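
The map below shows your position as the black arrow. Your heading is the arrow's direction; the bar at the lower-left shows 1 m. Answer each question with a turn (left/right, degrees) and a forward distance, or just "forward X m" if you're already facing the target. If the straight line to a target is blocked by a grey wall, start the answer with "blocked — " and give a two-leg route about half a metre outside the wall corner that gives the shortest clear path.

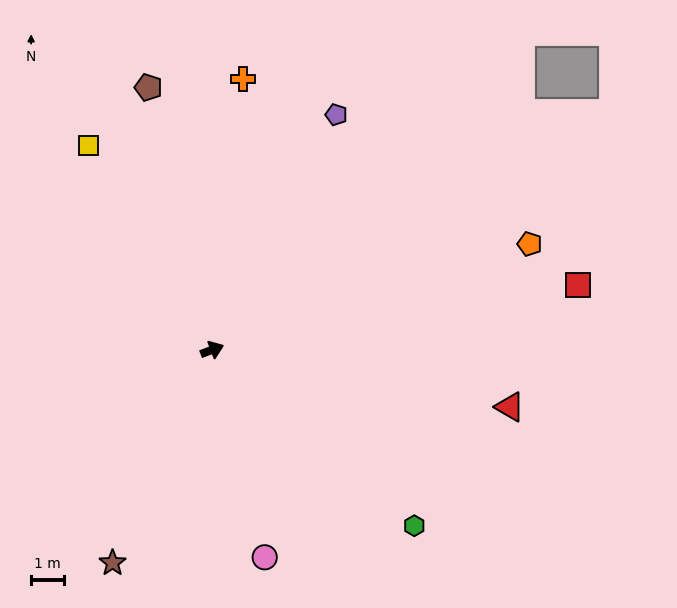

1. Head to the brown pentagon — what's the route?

turn left 83°, forward 8.1 m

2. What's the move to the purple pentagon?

turn left 41°, forward 8.0 m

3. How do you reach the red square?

turn right 11°, forward 11.2 m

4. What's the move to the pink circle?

turn right 97°, forward 6.4 m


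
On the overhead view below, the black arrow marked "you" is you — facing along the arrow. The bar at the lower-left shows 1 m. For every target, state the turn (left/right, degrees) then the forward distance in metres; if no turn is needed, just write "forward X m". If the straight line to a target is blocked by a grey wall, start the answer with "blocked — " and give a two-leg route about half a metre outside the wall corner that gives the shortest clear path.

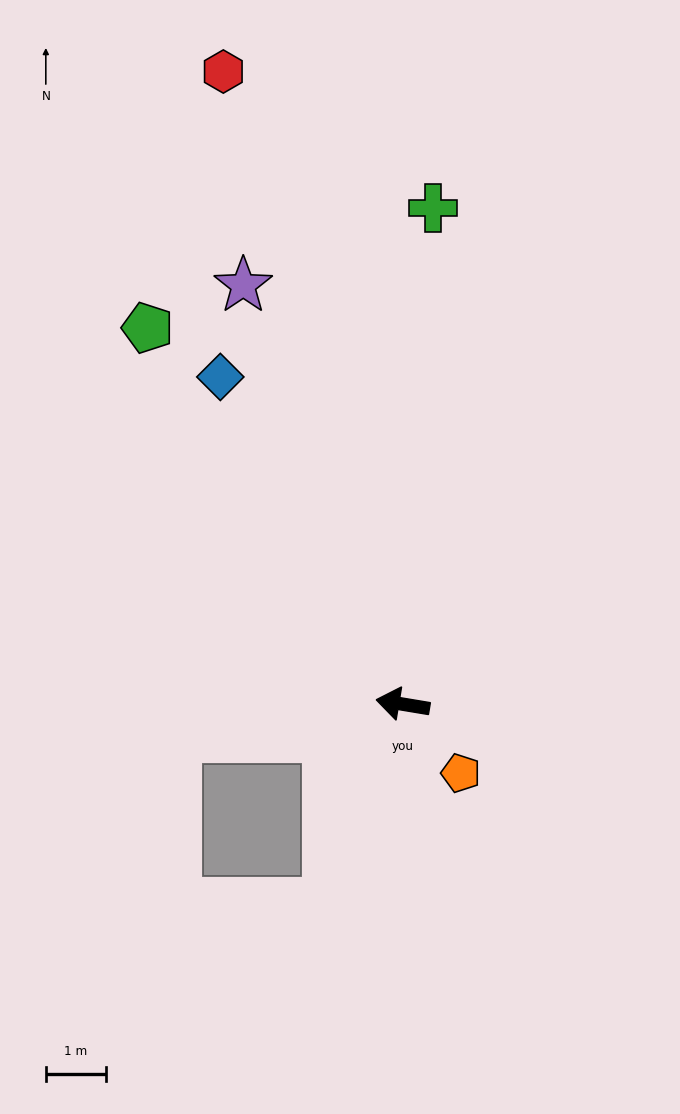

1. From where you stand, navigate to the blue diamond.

turn right 51°, forward 6.2 m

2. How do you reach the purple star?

turn right 60°, forward 7.4 m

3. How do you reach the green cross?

turn right 84°, forward 8.2 m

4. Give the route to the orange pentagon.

turn left 140°, forward 1.5 m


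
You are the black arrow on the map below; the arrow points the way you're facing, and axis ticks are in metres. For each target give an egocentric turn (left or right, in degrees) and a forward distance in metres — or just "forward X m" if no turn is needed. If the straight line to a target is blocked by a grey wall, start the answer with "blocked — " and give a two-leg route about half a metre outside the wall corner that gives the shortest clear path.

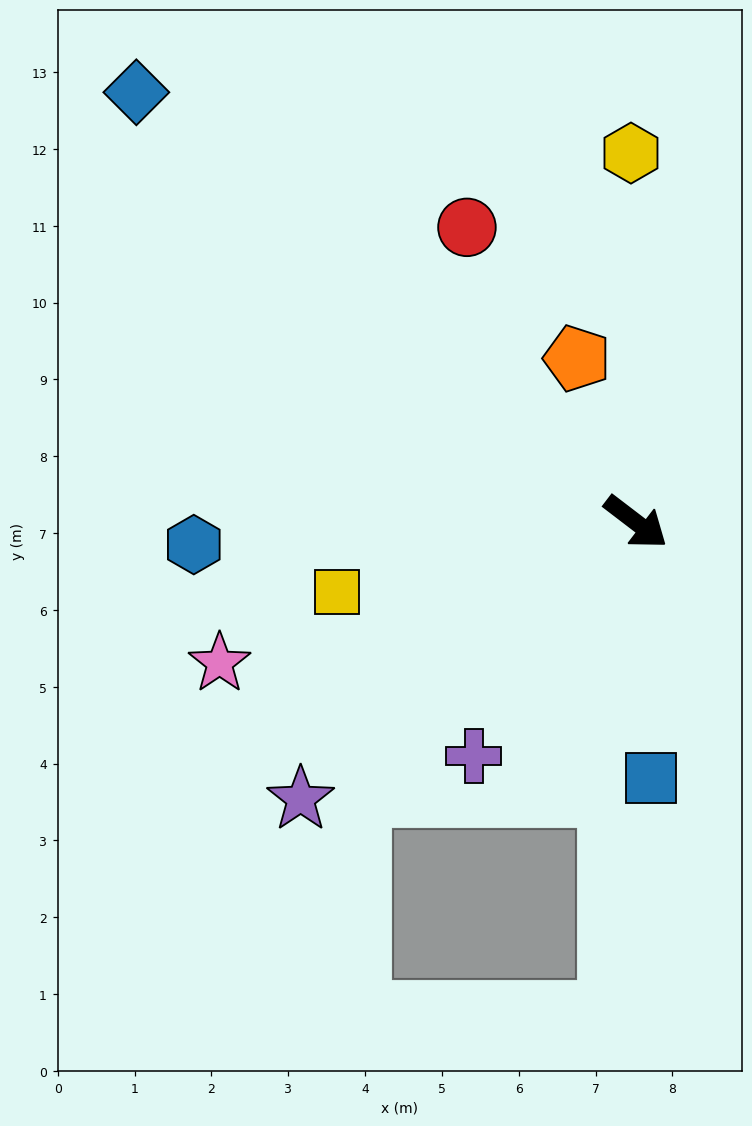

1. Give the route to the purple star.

turn right 103°, forward 5.7 m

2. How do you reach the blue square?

turn right 49°, forward 3.3 m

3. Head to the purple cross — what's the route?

turn right 87°, forward 3.7 m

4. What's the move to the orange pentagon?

turn left 147°, forward 2.3 m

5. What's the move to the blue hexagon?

turn right 140°, forward 5.8 m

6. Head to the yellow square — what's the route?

turn right 129°, forward 4.0 m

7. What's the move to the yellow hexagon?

turn left 128°, forward 4.8 m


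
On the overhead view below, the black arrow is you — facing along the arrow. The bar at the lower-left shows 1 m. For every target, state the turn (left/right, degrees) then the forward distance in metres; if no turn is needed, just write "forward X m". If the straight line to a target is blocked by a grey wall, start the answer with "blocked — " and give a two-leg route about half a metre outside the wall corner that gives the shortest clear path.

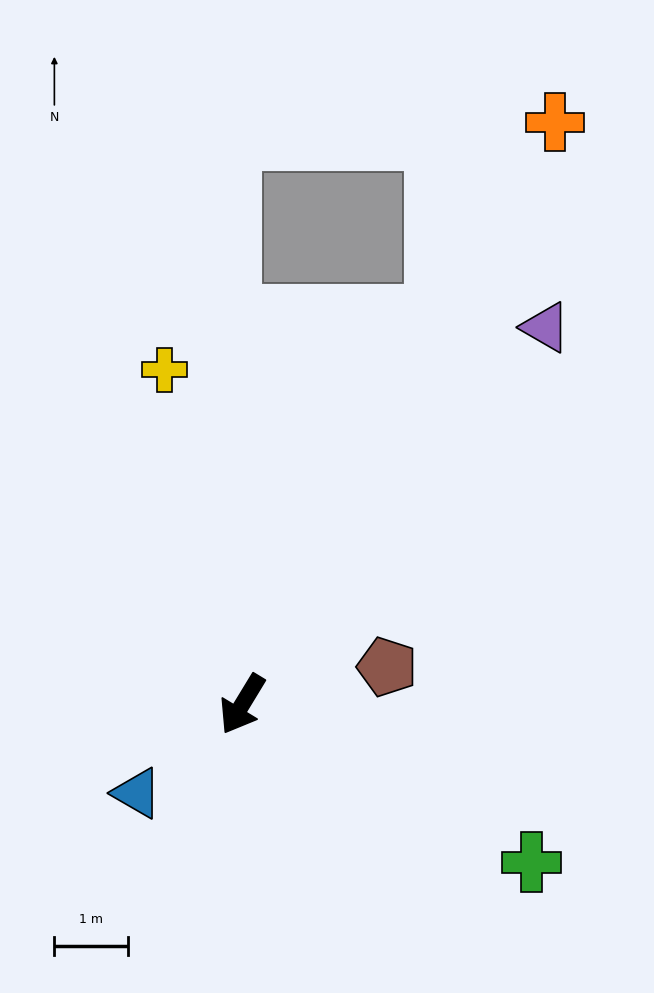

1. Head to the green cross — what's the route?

turn left 93°, forward 4.5 m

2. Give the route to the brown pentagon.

turn left 136°, forward 2.0 m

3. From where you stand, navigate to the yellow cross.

turn right 136°, forward 4.6 m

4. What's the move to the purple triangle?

turn left 172°, forward 6.5 m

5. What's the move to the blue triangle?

turn right 19°, forward 1.9 m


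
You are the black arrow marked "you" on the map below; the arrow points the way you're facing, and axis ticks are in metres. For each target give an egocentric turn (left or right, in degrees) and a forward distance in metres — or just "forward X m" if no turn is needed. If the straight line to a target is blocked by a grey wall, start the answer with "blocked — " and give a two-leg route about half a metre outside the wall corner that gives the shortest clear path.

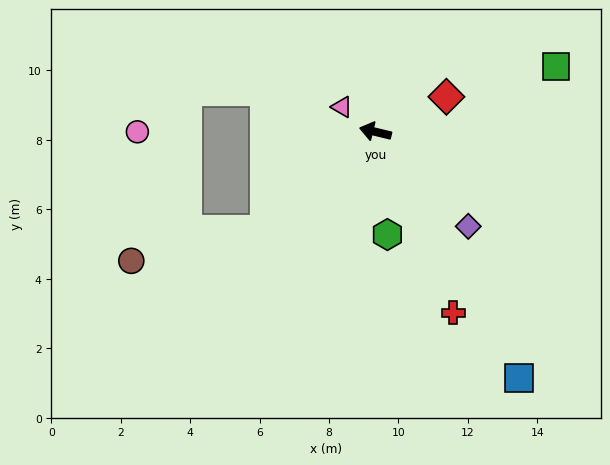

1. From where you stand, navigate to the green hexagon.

turn left 110°, forward 3.0 m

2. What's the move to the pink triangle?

turn right 23°, forward 1.2 m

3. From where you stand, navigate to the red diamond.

turn right 140°, forward 2.3 m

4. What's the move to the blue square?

turn left 134°, forward 8.2 m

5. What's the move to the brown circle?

blocked — turn left 55°, forward 4.3 m, then turn right 28°, forward 3.9 m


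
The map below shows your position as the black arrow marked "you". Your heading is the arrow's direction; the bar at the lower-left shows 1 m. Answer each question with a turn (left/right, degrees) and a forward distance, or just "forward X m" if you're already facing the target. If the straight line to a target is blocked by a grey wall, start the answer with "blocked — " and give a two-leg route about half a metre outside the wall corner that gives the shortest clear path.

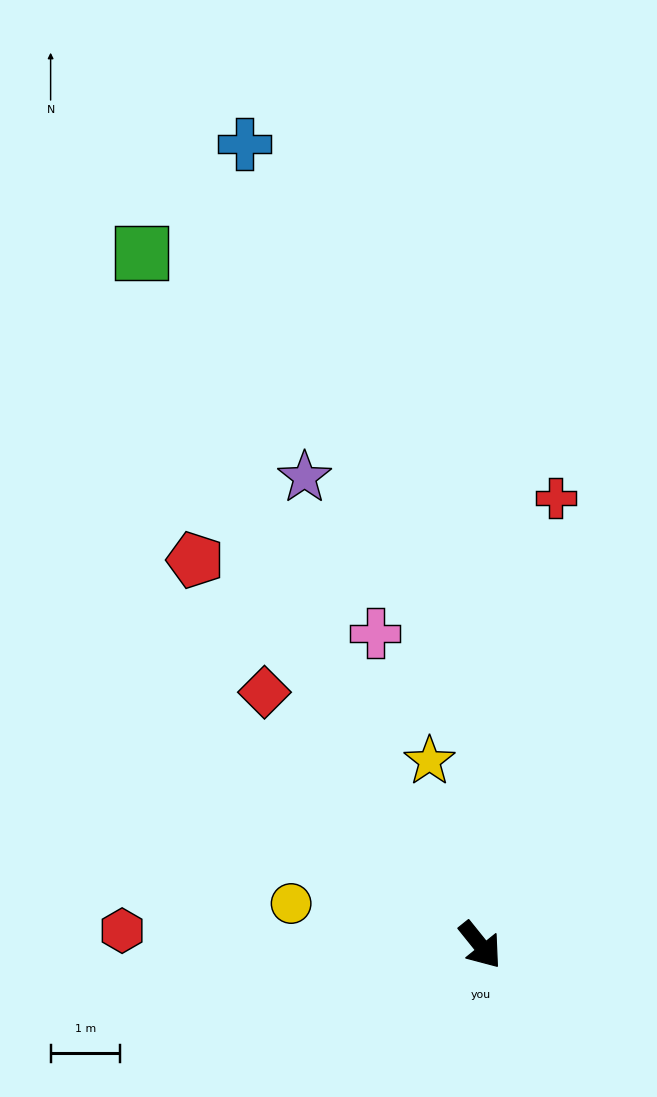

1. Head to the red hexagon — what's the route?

turn right 131°, forward 5.1 m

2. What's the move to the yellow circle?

turn right 141°, forward 2.8 m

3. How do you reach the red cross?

turn left 132°, forward 6.5 m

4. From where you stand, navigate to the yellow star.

turn left 157°, forward 2.7 m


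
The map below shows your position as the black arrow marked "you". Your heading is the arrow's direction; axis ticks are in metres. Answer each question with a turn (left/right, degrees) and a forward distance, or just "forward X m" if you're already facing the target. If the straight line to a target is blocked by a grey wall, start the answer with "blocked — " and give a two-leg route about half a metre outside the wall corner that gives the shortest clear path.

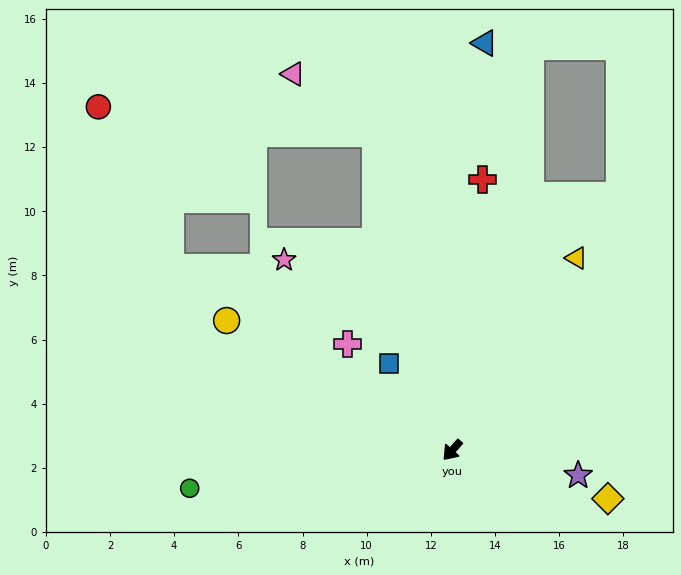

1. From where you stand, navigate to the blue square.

turn right 102°, forward 3.4 m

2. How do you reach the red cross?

turn right 145°, forward 8.5 m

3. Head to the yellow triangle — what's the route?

turn right 171°, forward 7.1 m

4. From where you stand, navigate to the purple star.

turn left 120°, forward 4.0 m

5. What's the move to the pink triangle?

blocked — turn right 125°, forward 10.2 m, then turn left 41°, forward 3.2 m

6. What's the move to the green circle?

turn right 40°, forward 8.3 m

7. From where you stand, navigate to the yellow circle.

turn right 78°, forward 8.1 m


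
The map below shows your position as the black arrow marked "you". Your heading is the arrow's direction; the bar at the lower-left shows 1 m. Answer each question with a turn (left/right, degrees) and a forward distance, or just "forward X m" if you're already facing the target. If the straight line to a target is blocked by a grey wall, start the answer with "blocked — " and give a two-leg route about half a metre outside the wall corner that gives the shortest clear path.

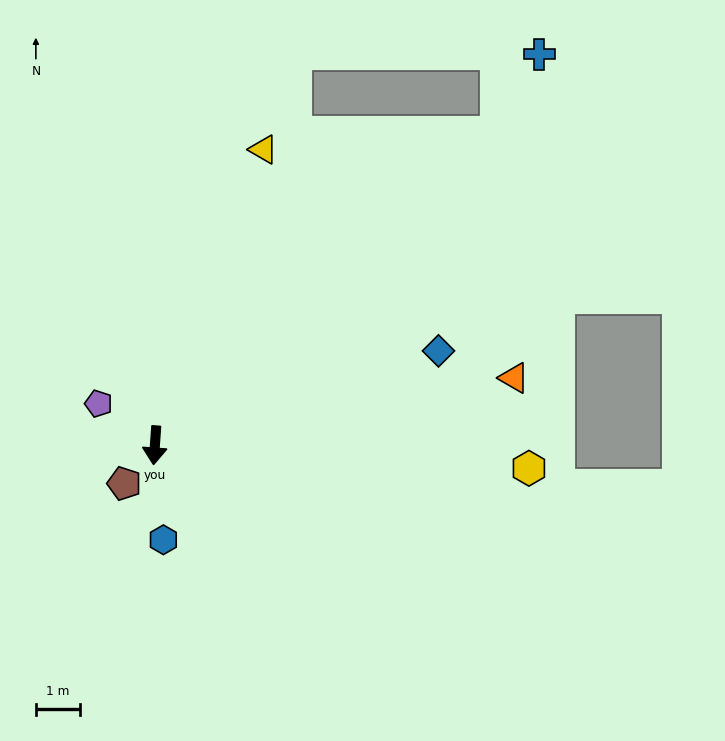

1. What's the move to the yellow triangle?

turn left 164°, forward 7.2 m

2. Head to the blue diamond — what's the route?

turn left 112°, forward 6.8 m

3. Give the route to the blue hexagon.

turn left 9°, forward 2.2 m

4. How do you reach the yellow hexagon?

turn left 91°, forward 8.6 m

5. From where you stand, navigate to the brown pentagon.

turn right 35°, forward 1.1 m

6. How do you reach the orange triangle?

turn left 105°, forward 8.4 m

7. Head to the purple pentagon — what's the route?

turn right 122°, forward 1.6 m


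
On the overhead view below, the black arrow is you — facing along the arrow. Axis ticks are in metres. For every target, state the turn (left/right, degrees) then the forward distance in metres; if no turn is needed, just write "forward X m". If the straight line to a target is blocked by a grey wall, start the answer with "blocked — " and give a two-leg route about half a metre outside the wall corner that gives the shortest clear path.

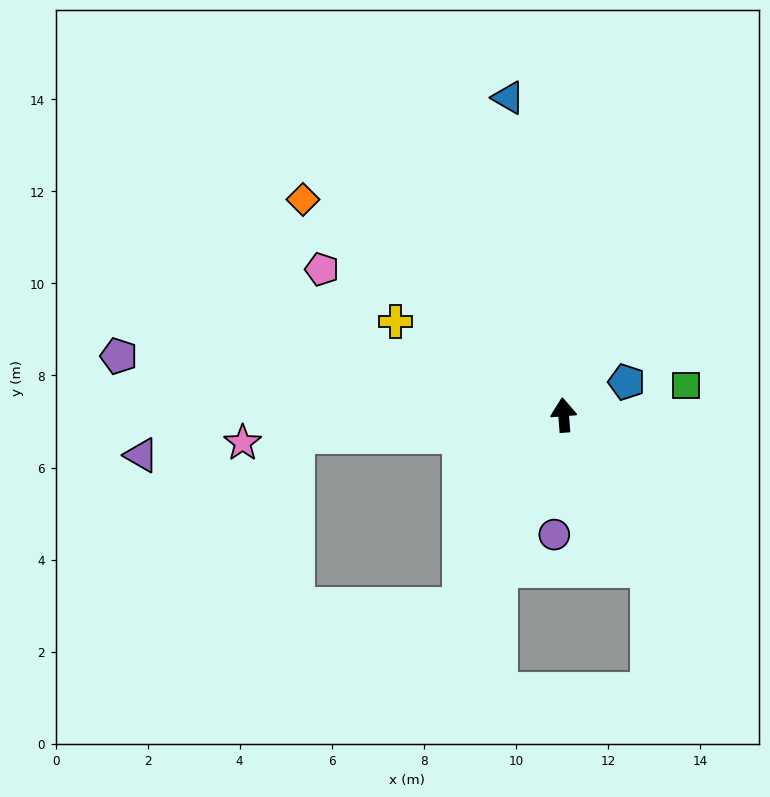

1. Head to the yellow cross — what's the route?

turn left 56°, forward 4.2 m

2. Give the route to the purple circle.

turn left 171°, forward 2.6 m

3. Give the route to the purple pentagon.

turn left 78°, forward 9.7 m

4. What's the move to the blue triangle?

turn left 5°, forward 7.0 m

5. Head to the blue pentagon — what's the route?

turn right 67°, forward 1.5 m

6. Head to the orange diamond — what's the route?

turn left 46°, forward 7.3 m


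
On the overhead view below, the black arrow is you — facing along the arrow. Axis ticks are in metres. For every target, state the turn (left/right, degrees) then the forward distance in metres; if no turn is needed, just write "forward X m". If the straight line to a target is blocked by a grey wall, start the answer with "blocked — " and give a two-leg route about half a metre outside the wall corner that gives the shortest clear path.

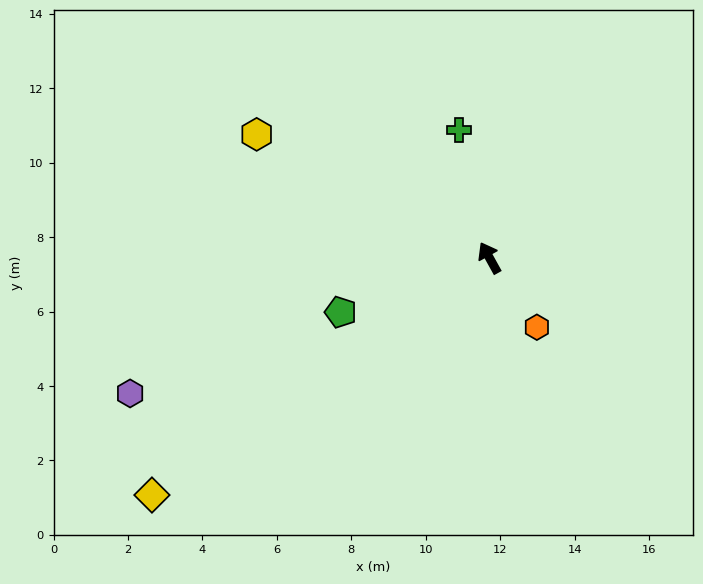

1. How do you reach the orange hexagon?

turn right 175°, forward 2.3 m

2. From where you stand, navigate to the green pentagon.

turn left 81°, forward 4.3 m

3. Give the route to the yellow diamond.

turn left 96°, forward 11.1 m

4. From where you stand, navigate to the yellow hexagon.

turn left 33°, forward 7.1 m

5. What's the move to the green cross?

turn right 16°, forward 3.5 m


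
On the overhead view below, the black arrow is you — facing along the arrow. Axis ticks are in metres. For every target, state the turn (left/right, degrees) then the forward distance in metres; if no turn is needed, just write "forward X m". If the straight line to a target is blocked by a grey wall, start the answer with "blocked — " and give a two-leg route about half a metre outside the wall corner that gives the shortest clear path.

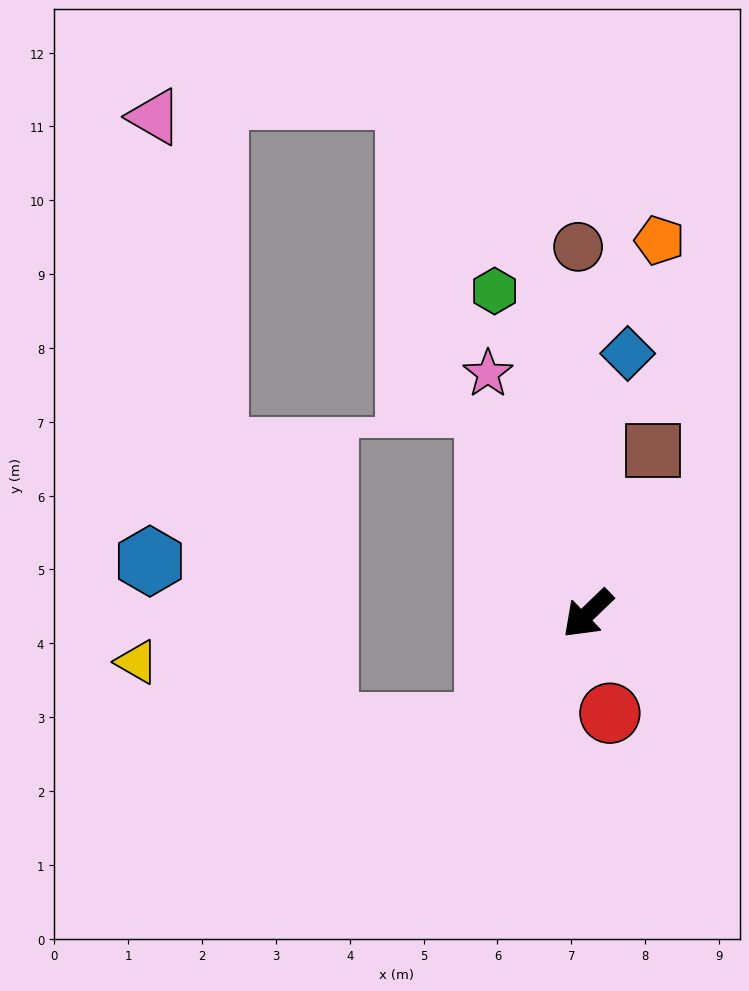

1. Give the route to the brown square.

turn right 156°, forward 2.4 m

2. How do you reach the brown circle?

turn right 132°, forward 5.0 m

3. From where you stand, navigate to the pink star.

turn right 111°, forward 3.5 m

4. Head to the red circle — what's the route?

turn left 59°, forward 1.4 m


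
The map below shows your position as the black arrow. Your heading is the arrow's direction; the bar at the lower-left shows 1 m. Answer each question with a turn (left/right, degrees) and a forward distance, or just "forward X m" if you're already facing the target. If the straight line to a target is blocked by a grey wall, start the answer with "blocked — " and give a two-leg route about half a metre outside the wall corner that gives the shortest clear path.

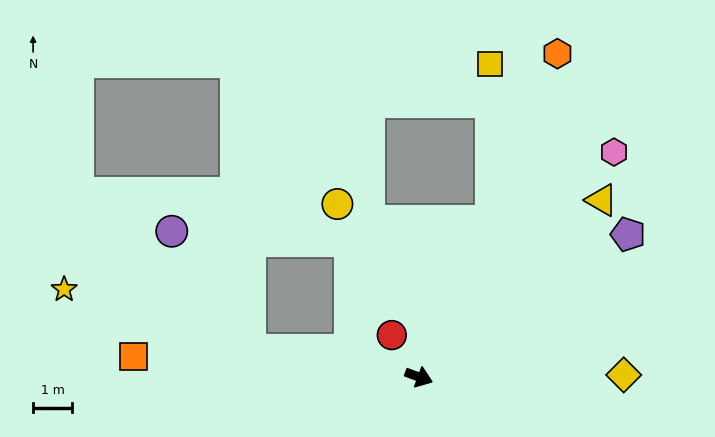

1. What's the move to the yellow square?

blocked — turn left 85°, forward 4.4 m, then turn left 26°, forward 4.1 m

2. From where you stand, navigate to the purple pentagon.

turn left 55°, forward 6.5 m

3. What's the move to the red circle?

turn left 143°, forward 1.3 m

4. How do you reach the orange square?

turn right 164°, forward 7.4 m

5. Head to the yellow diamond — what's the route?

turn left 21°, forward 5.3 m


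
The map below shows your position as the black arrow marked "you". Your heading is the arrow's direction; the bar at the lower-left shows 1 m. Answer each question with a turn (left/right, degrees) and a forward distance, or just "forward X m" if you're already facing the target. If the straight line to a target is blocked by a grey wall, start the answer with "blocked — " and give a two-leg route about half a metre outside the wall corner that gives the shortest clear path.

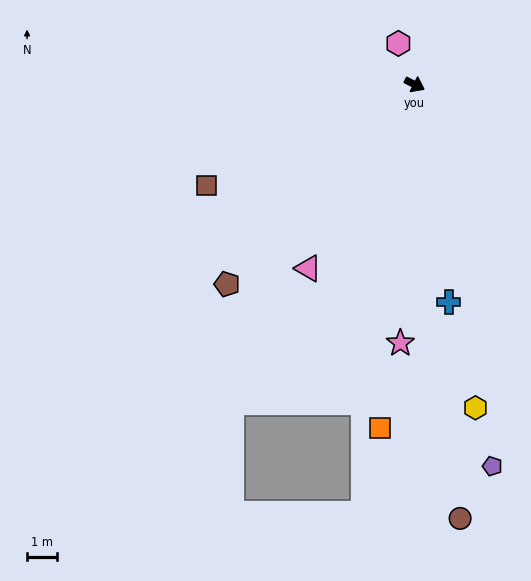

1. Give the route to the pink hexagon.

turn left 138°, forward 1.5 m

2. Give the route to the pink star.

turn right 66°, forward 8.7 m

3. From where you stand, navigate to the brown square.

turn right 127°, forward 7.8 m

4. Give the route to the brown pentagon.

turn right 106°, forward 9.2 m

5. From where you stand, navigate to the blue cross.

turn right 54°, forward 7.4 m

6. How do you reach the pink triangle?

turn right 93°, forward 7.1 m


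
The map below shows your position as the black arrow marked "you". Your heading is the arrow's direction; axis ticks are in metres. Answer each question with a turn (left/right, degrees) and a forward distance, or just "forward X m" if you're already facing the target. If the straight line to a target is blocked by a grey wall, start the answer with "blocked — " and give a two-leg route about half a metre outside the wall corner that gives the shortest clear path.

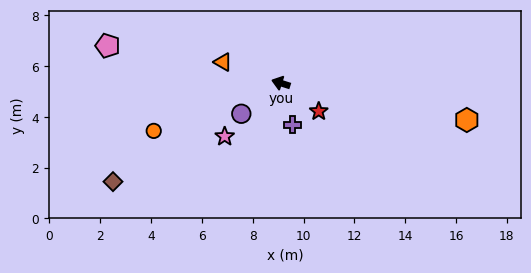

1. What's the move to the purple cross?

turn left 123°, forward 1.7 m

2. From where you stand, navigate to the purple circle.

turn left 55°, forward 2.0 m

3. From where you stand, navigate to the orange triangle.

turn right 2°, forward 2.4 m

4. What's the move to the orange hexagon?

turn right 174°, forward 7.5 m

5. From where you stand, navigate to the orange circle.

turn left 38°, forward 5.3 m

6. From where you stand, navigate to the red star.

turn left 161°, forward 1.9 m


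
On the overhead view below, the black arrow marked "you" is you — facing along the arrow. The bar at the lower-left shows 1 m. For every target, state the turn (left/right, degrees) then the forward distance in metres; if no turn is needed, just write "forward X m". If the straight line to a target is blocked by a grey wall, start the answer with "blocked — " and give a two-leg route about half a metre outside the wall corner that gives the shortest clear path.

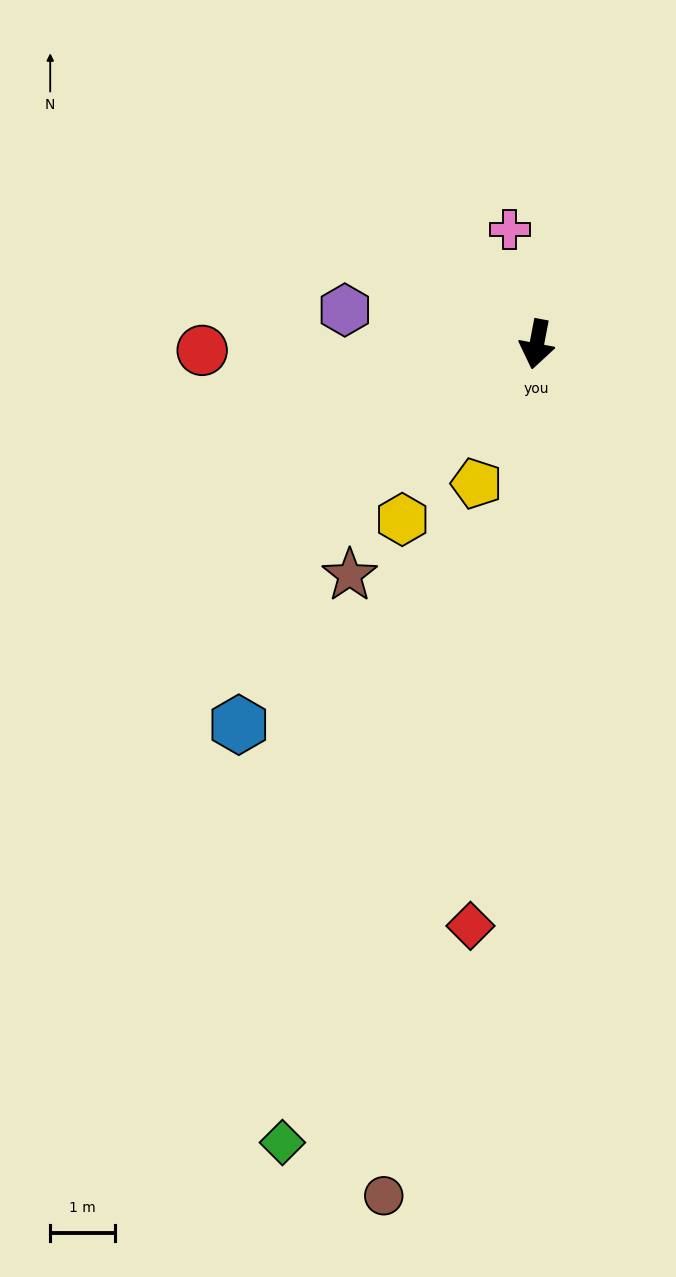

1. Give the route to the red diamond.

turn left 4°, forward 9.0 m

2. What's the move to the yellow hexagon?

turn right 27°, forward 3.4 m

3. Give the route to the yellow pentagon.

turn right 13°, forward 2.3 m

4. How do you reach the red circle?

turn right 78°, forward 5.1 m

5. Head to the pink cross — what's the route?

turn right 156°, forward 1.8 m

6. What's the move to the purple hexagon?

turn right 89°, forward 3.0 m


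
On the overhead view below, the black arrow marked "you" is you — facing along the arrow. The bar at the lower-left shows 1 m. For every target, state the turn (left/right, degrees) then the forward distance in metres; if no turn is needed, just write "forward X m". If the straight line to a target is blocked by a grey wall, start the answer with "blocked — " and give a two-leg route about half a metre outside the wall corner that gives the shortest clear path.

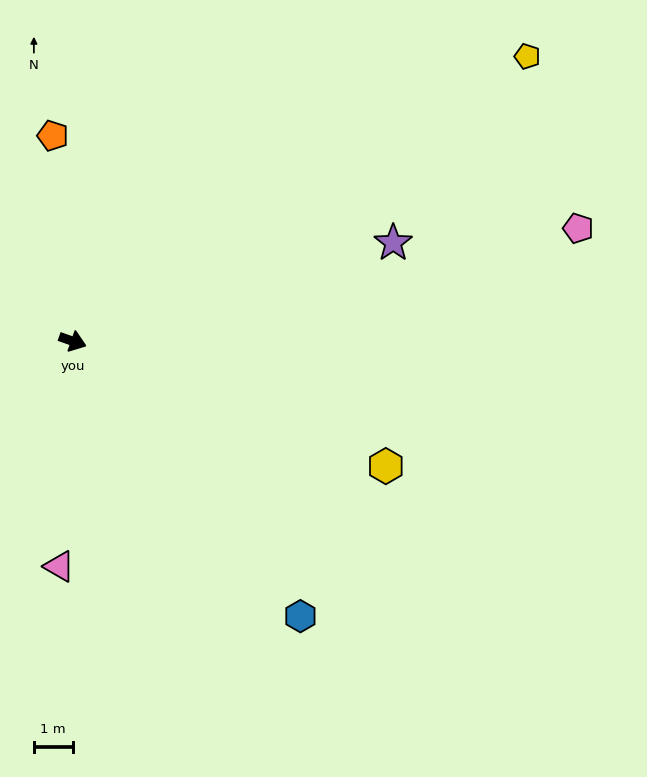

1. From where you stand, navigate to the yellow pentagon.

turn left 51°, forward 13.9 m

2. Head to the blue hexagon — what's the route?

turn right 31°, forward 9.2 m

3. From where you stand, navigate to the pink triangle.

turn right 74°, forward 5.8 m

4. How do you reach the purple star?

turn left 36°, forward 8.7 m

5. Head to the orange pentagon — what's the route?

turn left 115°, forward 5.3 m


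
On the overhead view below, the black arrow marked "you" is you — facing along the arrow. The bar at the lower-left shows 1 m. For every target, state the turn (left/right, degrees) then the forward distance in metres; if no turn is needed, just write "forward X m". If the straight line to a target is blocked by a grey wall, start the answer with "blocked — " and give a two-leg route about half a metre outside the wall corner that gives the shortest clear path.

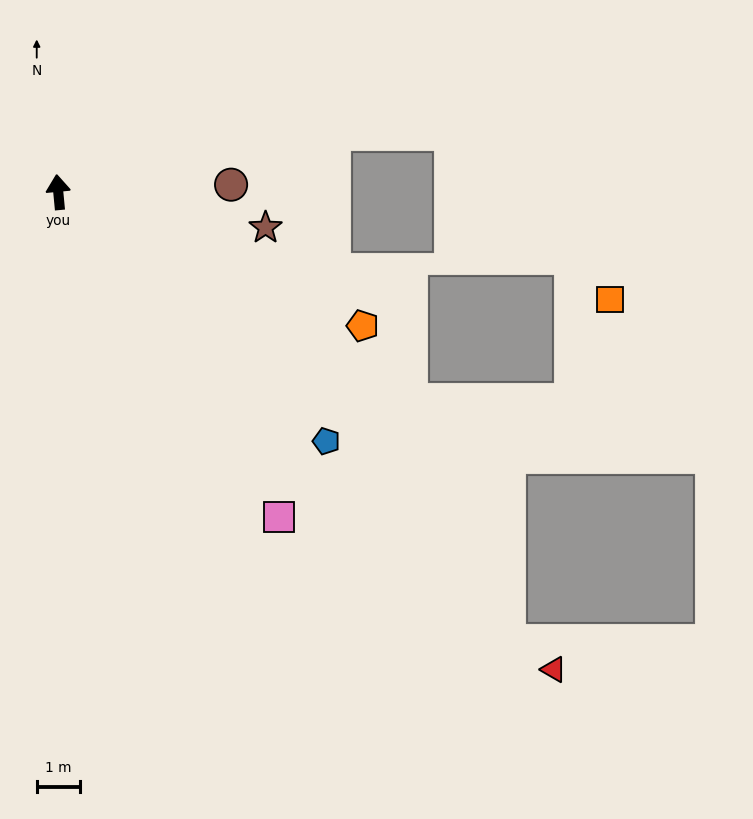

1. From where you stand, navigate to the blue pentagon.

turn right 138°, forward 8.5 m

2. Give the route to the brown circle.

turn right 93°, forward 4.0 m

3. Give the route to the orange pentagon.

turn right 119°, forward 7.8 m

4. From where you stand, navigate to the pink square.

turn right 151°, forward 9.2 m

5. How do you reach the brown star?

turn right 105°, forward 4.9 m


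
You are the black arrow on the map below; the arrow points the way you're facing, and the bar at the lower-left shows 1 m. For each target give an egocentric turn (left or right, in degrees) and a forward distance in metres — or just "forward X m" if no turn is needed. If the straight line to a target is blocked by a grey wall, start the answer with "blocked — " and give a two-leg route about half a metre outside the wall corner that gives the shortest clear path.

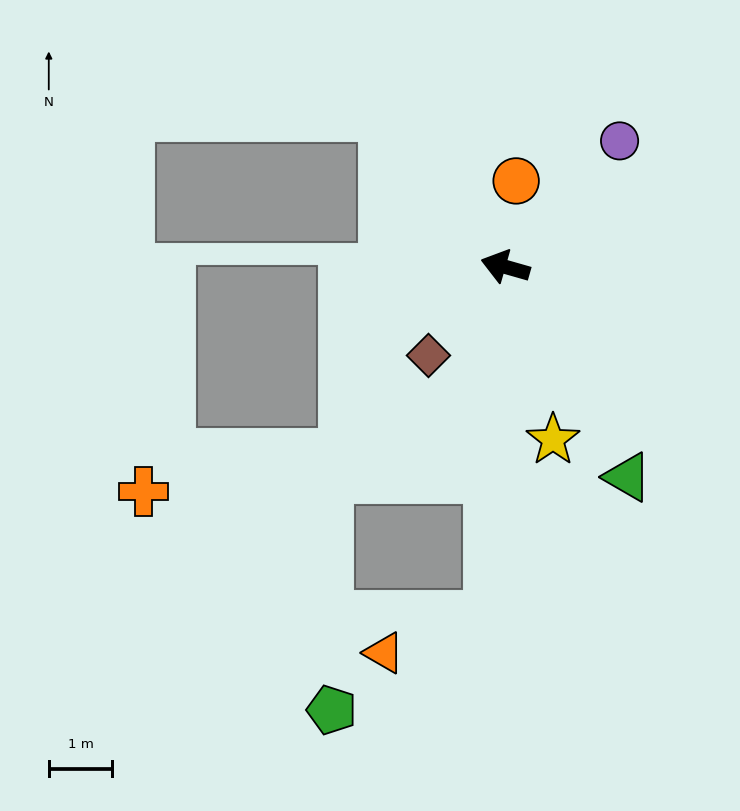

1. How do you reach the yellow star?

turn left 121°, forward 2.8 m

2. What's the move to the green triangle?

turn left 136°, forward 3.8 m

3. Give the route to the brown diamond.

turn left 65°, forward 1.8 m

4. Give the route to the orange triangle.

blocked — turn left 103°, forward 5.5 m, then turn right 69°, forward 1.8 m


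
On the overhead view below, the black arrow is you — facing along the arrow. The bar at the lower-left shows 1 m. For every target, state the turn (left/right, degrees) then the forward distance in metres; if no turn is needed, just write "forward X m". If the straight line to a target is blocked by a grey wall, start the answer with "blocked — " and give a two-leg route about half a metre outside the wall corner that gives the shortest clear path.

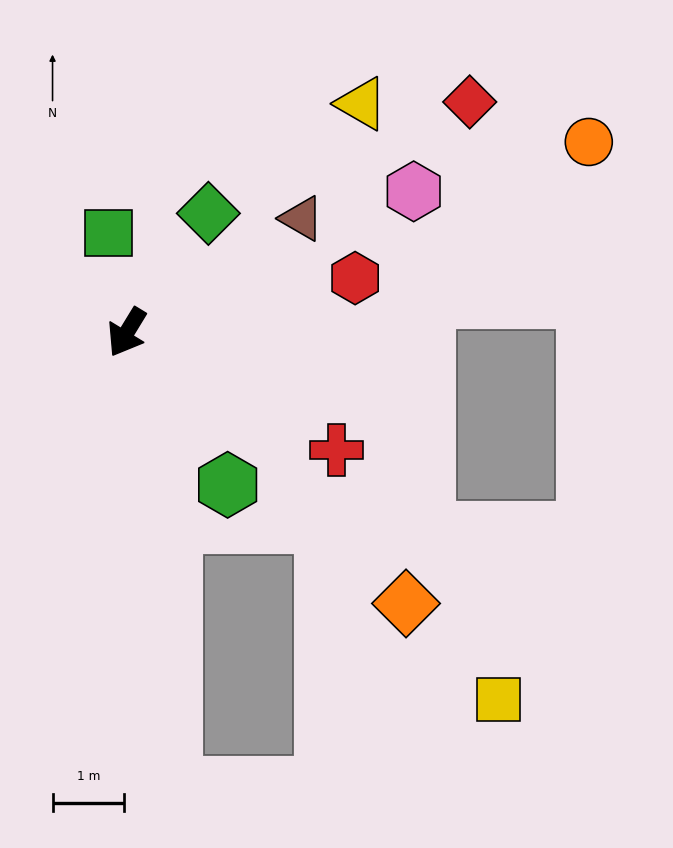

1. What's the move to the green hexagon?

turn left 65°, forward 2.6 m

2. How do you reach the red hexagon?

turn left 135°, forward 3.3 m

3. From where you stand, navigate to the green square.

turn right 138°, forward 1.4 m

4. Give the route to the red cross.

turn left 92°, forward 3.4 m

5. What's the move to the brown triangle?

turn left 154°, forward 2.9 m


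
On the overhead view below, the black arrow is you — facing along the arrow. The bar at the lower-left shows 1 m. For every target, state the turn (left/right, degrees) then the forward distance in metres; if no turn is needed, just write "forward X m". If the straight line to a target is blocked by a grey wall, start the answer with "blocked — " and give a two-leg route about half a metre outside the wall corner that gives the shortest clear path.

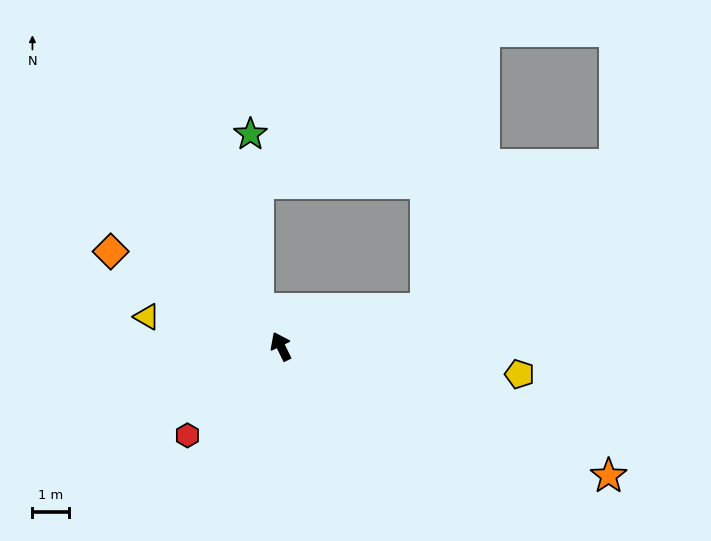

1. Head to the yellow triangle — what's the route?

turn left 52°, forward 3.7 m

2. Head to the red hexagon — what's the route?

turn left 108°, forward 3.5 m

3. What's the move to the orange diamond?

turn left 35°, forward 5.3 m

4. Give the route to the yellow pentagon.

turn right 123°, forward 6.5 m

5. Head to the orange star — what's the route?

turn right 138°, forward 9.6 m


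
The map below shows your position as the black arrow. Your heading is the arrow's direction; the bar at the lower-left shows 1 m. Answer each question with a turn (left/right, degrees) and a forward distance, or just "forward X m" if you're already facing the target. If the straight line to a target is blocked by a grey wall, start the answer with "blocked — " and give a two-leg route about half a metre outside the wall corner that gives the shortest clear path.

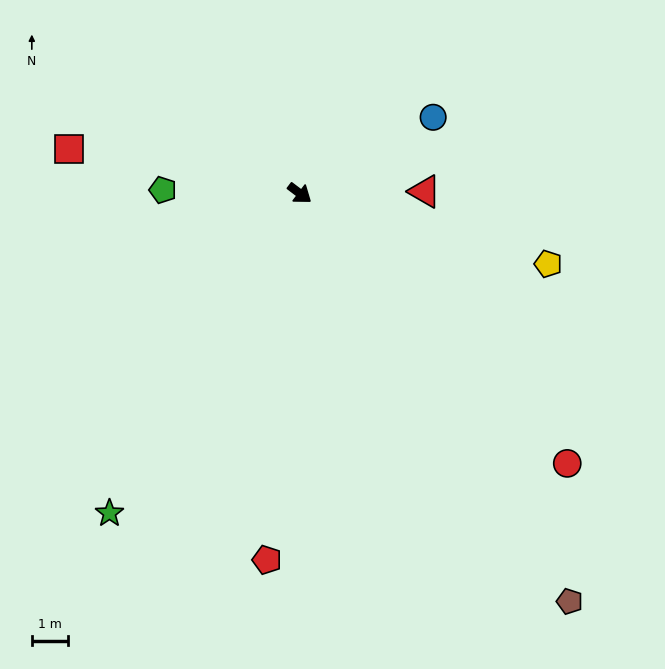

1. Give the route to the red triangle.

turn left 38°, forward 3.4 m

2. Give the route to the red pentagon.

turn right 58°, forward 10.1 m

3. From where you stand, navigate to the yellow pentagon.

turn left 21°, forward 7.1 m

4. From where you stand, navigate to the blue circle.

turn left 67°, forward 4.2 m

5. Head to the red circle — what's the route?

turn right 8°, forward 10.4 m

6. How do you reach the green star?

turn right 84°, forward 10.2 m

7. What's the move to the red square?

turn right 154°, forward 6.4 m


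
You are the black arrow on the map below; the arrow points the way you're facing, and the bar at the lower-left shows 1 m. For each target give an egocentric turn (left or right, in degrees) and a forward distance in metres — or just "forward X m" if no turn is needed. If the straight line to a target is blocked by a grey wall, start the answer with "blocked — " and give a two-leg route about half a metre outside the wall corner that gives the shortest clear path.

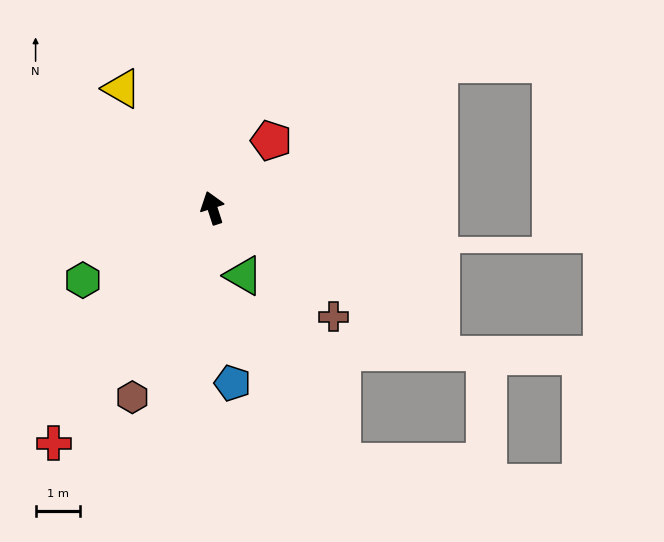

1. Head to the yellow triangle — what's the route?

turn left 19°, forward 3.4 m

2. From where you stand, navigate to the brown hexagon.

turn left 139°, forward 4.7 m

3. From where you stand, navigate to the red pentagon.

turn right 59°, forward 2.0 m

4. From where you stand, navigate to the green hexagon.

turn left 101°, forward 3.4 m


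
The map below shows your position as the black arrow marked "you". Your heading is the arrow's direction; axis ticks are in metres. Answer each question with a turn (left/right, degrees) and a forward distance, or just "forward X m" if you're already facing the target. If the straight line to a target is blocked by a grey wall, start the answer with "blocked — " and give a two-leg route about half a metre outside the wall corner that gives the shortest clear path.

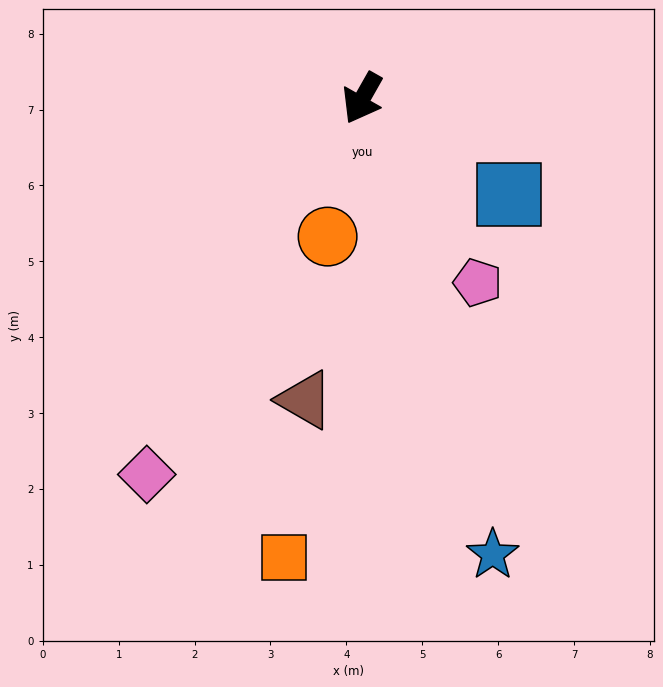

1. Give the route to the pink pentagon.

turn left 62°, forward 2.9 m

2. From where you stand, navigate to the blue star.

turn left 45°, forward 6.3 m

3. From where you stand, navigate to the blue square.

turn left 86°, forward 2.3 m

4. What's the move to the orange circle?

turn left 15°, forward 1.9 m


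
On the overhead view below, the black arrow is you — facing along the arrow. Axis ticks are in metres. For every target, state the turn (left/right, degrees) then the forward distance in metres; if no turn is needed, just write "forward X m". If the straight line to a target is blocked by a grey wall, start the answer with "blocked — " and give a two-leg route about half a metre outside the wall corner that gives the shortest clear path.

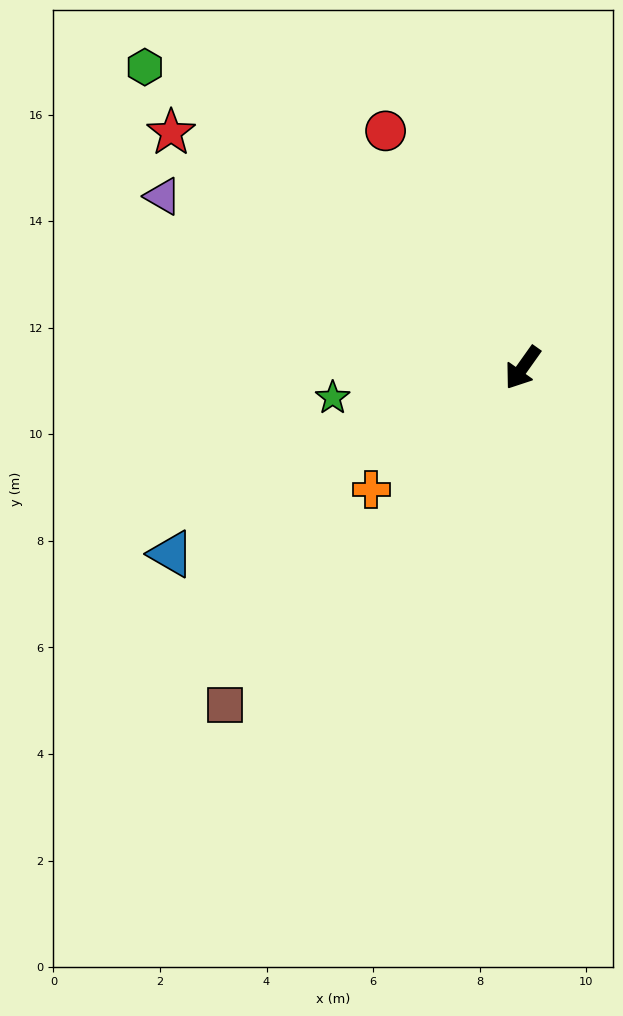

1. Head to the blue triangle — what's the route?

turn right 27°, forward 7.5 m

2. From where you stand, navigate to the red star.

turn right 88°, forward 7.9 m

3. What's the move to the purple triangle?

turn right 80°, forward 7.5 m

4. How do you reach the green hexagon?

turn right 93°, forward 9.1 m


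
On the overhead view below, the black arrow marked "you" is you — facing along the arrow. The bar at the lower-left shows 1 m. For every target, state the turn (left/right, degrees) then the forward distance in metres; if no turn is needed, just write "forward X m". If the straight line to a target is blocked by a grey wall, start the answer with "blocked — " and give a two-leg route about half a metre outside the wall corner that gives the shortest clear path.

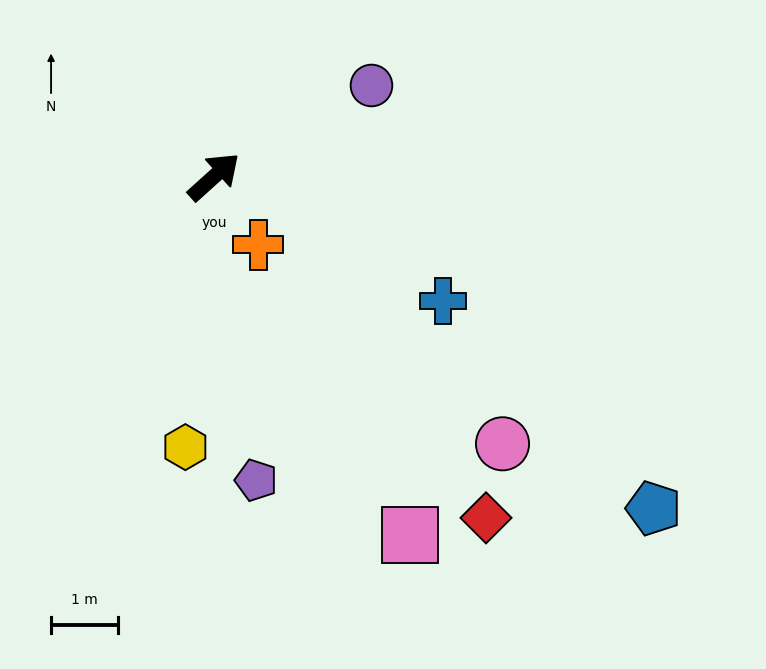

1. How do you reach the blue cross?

turn right 70°, forward 3.9 m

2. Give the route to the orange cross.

turn right 99°, forward 1.2 m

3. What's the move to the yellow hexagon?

turn right 138°, forward 4.1 m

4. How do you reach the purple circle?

turn right 12°, forward 2.7 m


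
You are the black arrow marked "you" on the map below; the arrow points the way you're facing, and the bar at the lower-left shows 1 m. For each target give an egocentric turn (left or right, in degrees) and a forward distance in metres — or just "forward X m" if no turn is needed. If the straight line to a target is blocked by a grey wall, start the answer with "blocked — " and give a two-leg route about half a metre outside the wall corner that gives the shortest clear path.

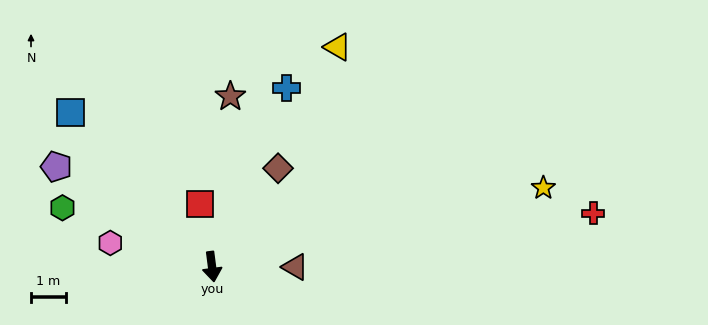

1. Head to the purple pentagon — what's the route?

turn right 130°, forward 5.3 m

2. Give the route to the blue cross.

turn left 150°, forward 5.6 m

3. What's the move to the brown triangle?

turn left 82°, forward 2.4 m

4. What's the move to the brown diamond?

turn left 139°, forward 3.4 m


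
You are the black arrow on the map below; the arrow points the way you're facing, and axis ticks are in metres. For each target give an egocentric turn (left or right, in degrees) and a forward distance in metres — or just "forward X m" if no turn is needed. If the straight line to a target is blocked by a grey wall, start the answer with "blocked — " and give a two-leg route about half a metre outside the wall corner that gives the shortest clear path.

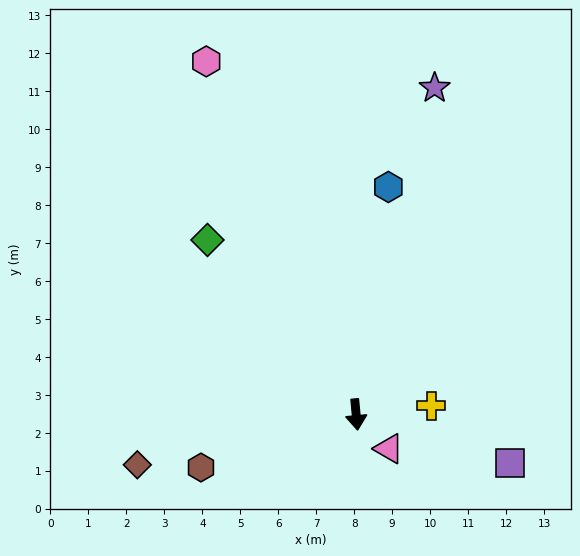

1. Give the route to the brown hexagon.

turn right 76°, forward 4.3 m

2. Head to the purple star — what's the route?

turn left 161°, forward 8.8 m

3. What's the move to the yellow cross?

turn left 91°, forward 2.0 m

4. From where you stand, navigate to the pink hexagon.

turn right 162°, forward 10.1 m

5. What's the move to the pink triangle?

turn left 38°, forward 1.2 m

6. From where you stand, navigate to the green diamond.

turn right 145°, forward 6.0 m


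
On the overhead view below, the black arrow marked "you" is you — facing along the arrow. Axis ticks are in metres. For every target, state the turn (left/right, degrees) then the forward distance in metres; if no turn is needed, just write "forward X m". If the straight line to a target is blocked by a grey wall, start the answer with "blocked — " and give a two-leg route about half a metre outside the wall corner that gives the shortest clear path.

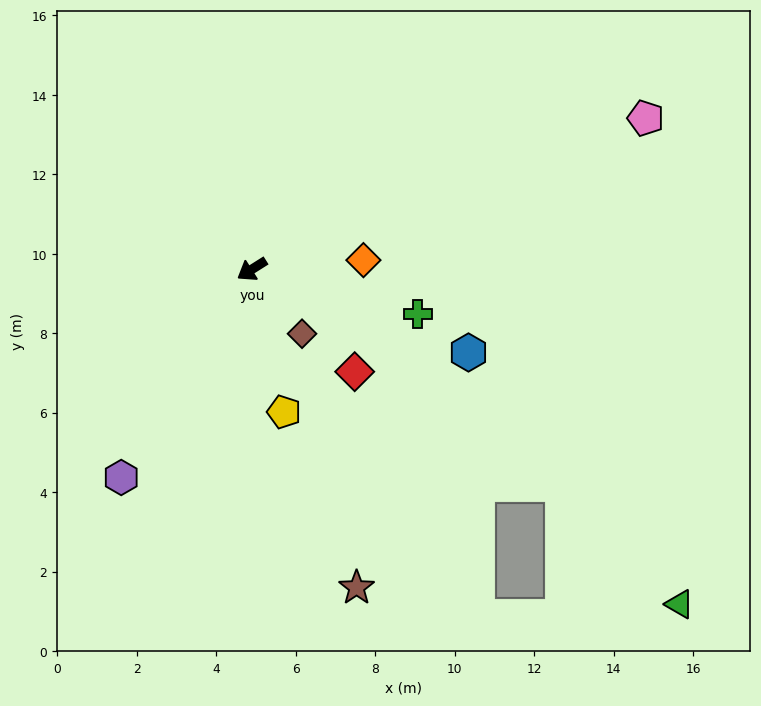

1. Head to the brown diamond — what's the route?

turn left 96°, forward 2.1 m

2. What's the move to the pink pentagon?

turn left 169°, forward 10.6 m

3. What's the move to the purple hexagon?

turn left 26°, forward 6.2 m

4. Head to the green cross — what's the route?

turn left 133°, forward 4.3 m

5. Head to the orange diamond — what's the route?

turn left 152°, forward 2.8 m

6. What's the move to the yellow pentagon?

turn left 70°, forward 3.7 m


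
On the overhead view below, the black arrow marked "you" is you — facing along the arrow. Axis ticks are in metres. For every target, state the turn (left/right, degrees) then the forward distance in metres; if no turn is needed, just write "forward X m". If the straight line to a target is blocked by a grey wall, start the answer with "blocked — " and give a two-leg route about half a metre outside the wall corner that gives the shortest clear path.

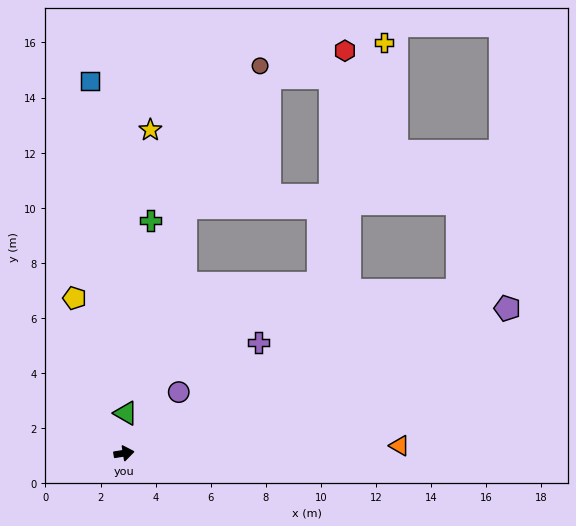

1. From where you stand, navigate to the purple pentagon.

turn left 12°, forward 14.9 m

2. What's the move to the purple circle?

turn left 39°, forward 3.0 m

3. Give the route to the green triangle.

turn left 78°, forward 1.5 m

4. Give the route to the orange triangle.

turn right 8°, forward 10.0 m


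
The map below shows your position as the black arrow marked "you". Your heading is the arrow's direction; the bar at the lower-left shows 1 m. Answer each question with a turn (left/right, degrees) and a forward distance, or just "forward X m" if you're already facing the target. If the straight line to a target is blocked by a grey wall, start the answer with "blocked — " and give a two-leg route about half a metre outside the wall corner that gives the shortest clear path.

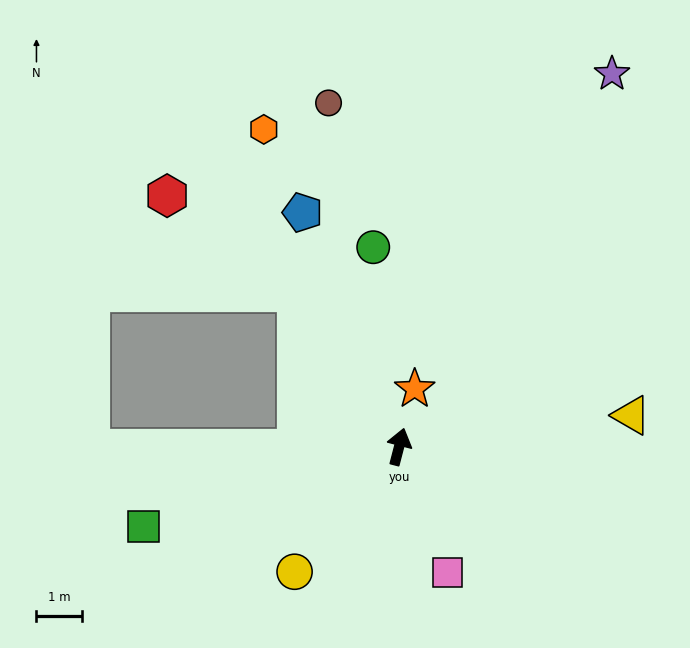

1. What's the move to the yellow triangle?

turn right 68°, forward 5.2 m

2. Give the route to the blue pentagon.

turn left 37°, forward 5.6 m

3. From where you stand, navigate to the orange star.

forward 1.3 m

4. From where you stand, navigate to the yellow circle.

turn left 155°, forward 3.6 m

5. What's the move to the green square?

turn left 122°, forward 5.9 m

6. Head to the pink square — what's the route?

turn right 145°, forward 3.0 m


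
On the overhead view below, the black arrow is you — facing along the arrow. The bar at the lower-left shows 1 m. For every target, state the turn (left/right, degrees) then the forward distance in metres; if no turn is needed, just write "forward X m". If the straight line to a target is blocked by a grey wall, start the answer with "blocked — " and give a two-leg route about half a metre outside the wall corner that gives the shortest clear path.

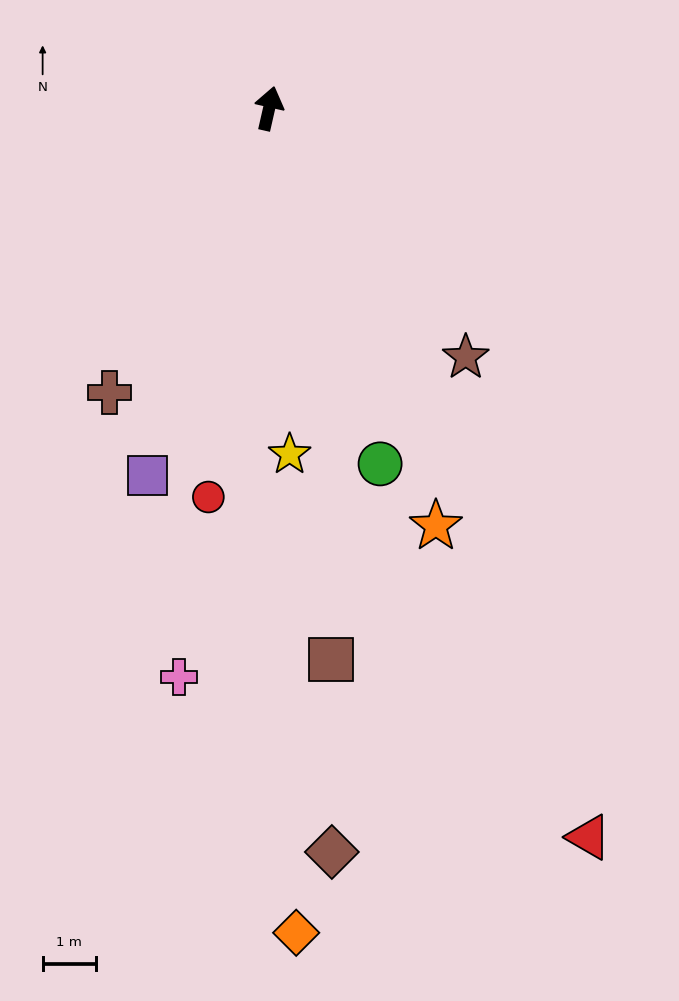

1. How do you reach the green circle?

turn right 150°, forward 7.0 m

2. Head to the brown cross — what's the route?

turn left 163°, forward 6.1 m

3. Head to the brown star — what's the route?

turn right 129°, forward 6.0 m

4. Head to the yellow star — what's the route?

turn right 164°, forward 6.5 m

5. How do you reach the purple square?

turn left 174°, forward 7.3 m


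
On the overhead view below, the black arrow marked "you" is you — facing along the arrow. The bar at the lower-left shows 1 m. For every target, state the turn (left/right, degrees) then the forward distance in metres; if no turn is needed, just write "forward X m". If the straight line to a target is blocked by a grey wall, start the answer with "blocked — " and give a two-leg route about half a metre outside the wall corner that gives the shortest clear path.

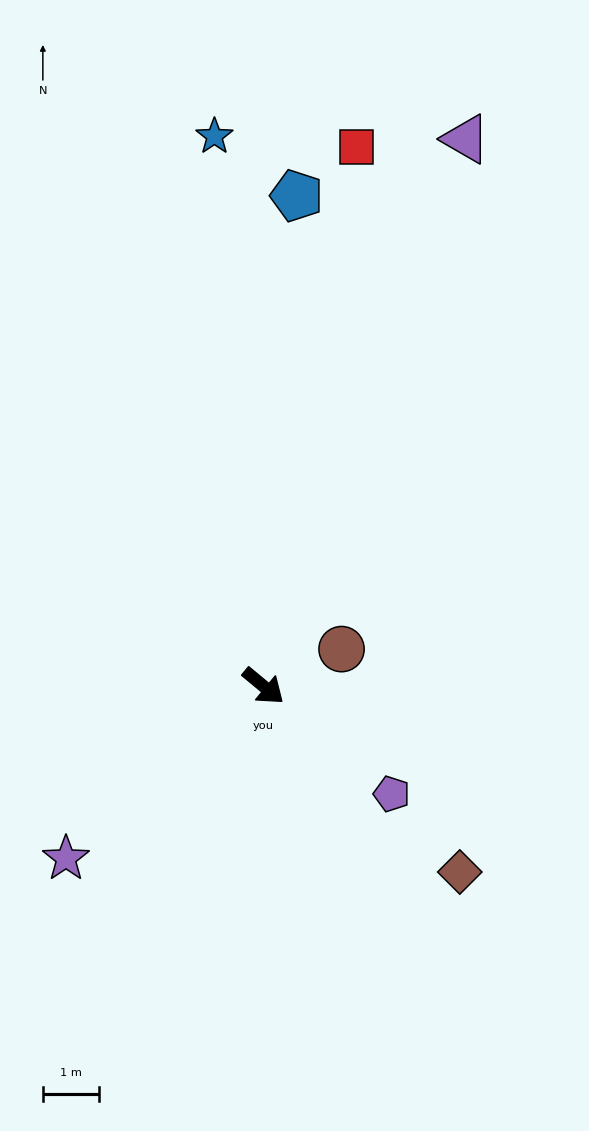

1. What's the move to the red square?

turn left 120°, forward 9.7 m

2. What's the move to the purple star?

turn right 99°, forward 4.7 m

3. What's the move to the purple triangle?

turn left 109°, forward 10.4 m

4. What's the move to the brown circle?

turn left 65°, forward 1.5 m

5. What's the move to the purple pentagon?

forward 3.0 m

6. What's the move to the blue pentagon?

turn left 126°, forward 8.7 m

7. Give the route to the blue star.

turn left 135°, forward 9.8 m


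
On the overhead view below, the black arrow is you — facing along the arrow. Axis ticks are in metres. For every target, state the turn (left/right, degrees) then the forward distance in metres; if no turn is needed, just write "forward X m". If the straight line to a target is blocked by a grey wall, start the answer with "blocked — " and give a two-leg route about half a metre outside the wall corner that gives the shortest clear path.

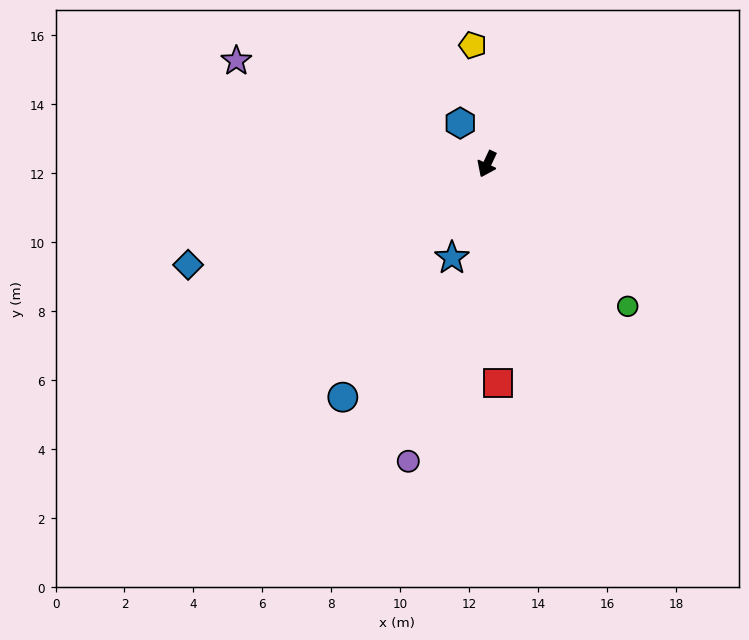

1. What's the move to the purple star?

turn right 87°, forward 7.9 m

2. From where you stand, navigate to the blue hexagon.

turn right 122°, forward 1.4 m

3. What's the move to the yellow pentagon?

turn right 148°, forward 3.5 m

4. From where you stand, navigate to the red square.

turn left 28°, forward 6.4 m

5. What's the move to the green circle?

turn left 70°, forward 5.8 m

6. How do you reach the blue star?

turn left 5°, forward 2.9 m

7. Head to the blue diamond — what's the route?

turn right 46°, forward 9.2 m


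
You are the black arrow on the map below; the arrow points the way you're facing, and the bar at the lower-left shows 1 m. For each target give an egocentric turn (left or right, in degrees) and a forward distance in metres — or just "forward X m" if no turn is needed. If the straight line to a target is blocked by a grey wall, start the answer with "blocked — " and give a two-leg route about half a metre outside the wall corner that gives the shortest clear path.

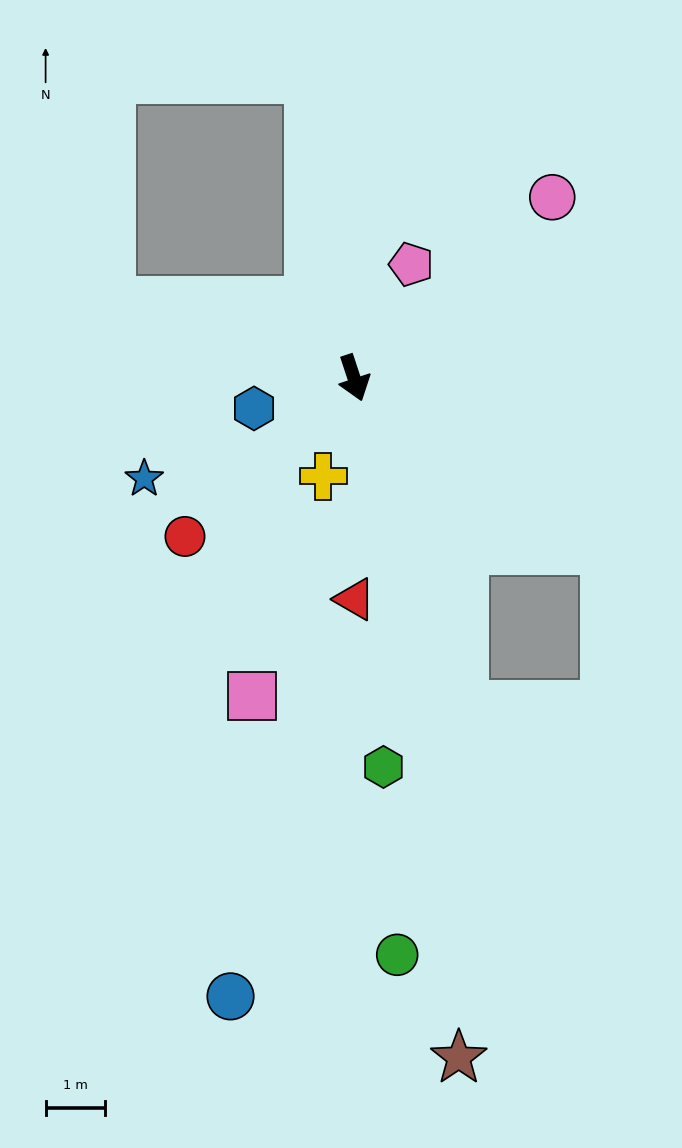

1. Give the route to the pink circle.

turn left 114°, forward 4.6 m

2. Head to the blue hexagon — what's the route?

turn right 91°, forward 1.8 m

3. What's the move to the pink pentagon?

turn left 135°, forward 2.2 m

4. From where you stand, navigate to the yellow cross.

turn right 36°, forward 1.8 m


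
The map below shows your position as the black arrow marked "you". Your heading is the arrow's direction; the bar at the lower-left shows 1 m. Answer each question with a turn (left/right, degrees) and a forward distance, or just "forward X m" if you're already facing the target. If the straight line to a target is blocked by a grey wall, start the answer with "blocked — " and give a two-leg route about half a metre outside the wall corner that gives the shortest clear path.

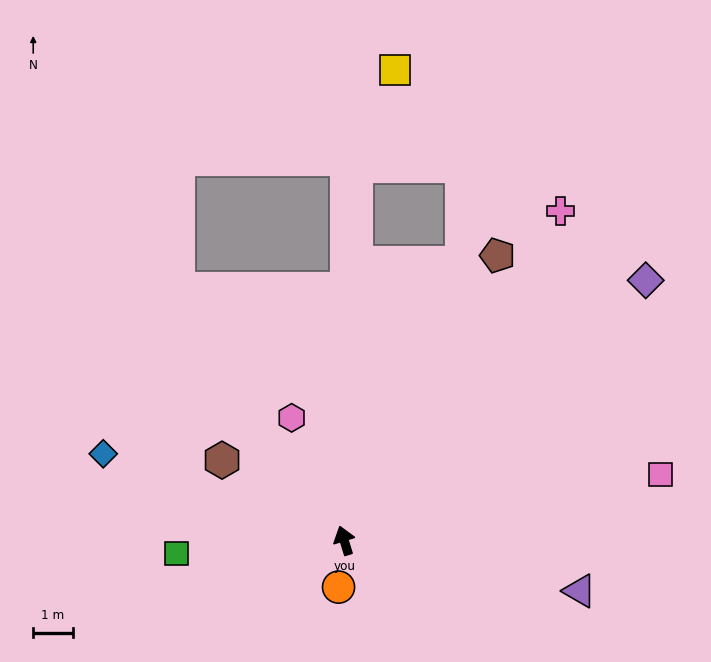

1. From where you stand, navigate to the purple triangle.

turn right 119°, forward 6.1 m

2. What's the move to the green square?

turn left 77°, forward 4.3 m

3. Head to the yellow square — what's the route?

blocked — turn right 19°, forward 9.5 m, then turn right 20°, forward 2.6 m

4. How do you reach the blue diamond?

turn left 53°, forward 6.5 m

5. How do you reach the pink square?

turn right 95°, forward 8.2 m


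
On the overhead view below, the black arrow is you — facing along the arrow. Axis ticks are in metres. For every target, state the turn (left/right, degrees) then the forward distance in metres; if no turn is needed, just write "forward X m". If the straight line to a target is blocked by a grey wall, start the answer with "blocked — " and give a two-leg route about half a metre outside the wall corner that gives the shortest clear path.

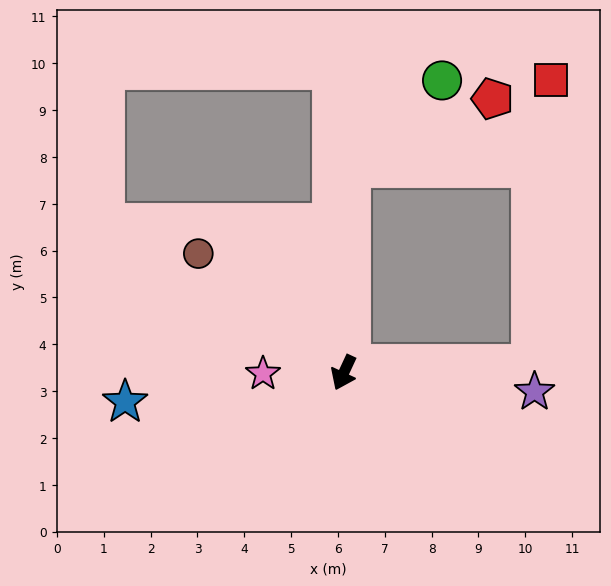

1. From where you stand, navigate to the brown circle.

turn right 104°, forward 4.0 m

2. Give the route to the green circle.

blocked — turn right 157°, forward 4.4 m, then turn right 44°, forward 2.7 m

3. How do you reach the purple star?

turn left 109°, forward 4.1 m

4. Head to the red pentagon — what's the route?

blocked — turn right 157°, forward 4.4 m, then turn right 62°, forward 3.4 m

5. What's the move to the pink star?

turn right 64°, forward 1.7 m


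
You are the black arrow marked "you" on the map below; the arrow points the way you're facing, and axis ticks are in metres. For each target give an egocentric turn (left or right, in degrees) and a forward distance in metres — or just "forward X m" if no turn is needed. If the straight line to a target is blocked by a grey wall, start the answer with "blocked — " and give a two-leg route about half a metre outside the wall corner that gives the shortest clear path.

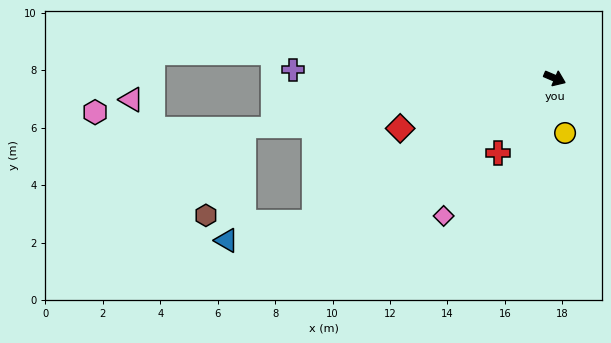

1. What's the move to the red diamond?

turn right 139°, forward 5.7 m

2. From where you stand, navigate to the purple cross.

turn right 159°, forward 9.1 m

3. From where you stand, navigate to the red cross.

turn right 104°, forward 3.3 m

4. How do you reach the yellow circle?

turn right 56°, forward 1.9 m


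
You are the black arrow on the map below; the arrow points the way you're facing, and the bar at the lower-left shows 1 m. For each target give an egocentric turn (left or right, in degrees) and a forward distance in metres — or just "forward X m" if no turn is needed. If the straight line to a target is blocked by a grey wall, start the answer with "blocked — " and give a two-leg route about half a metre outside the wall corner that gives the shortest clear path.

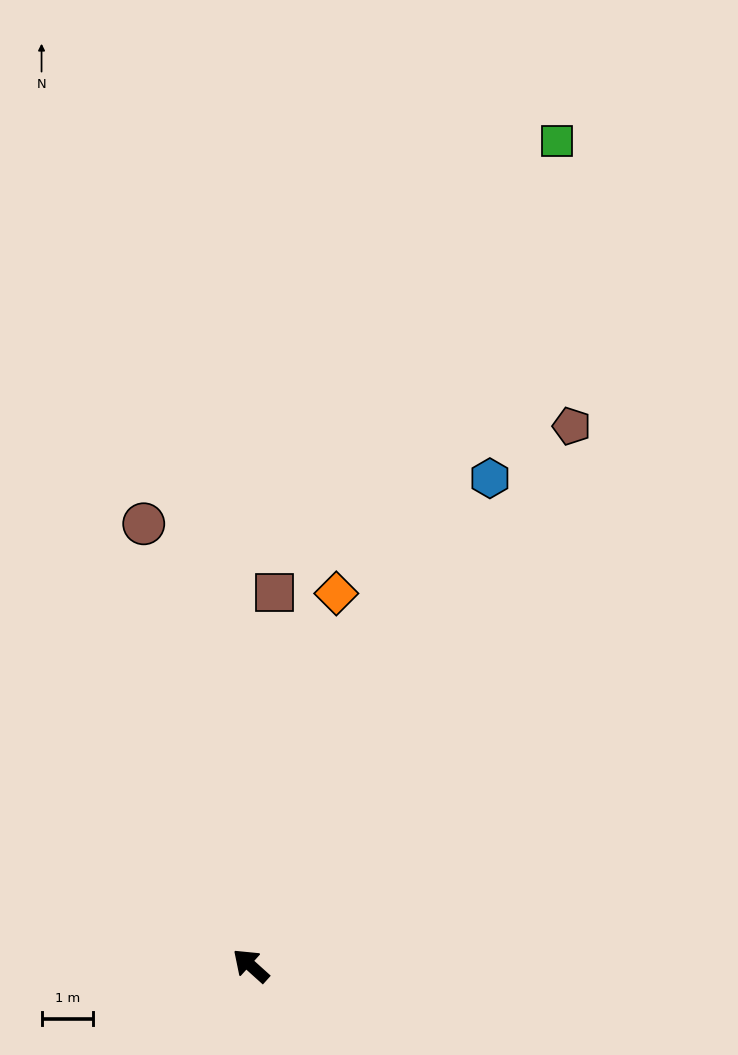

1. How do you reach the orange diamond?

turn right 61°, forward 7.4 m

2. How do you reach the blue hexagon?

turn right 74°, forward 10.5 m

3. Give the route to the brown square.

turn right 52°, forward 7.2 m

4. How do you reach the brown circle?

turn right 34°, forward 8.8 m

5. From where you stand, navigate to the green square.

turn right 68°, forward 16.9 m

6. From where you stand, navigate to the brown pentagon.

turn right 79°, forward 12.1 m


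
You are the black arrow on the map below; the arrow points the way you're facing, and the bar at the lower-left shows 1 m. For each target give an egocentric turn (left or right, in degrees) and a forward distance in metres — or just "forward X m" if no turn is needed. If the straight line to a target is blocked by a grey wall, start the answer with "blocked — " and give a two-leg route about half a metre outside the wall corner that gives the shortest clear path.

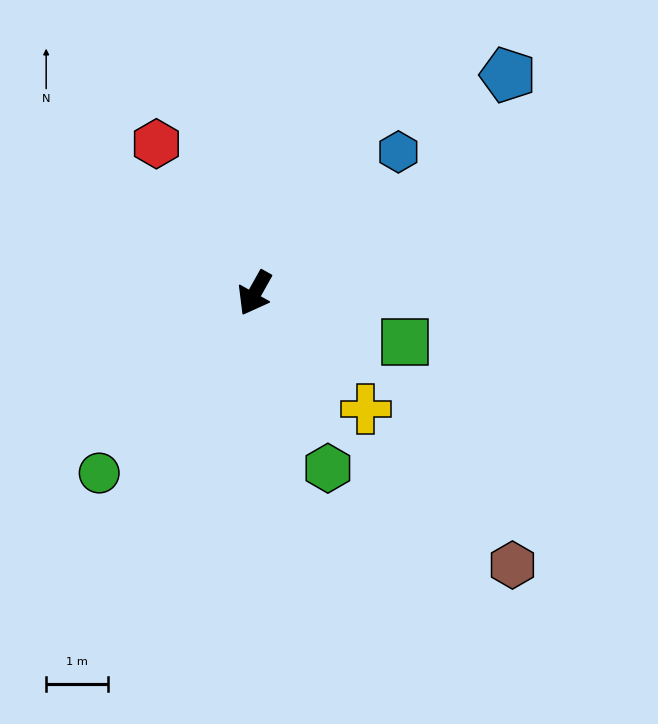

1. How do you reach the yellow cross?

turn left 73°, forward 2.6 m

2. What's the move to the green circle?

turn right 12°, forward 3.8 m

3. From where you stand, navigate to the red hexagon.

turn right 117°, forward 2.9 m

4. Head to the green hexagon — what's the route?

turn left 52°, forward 3.1 m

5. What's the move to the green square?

turn left 101°, forward 2.6 m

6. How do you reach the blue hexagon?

turn left 164°, forward 3.3 m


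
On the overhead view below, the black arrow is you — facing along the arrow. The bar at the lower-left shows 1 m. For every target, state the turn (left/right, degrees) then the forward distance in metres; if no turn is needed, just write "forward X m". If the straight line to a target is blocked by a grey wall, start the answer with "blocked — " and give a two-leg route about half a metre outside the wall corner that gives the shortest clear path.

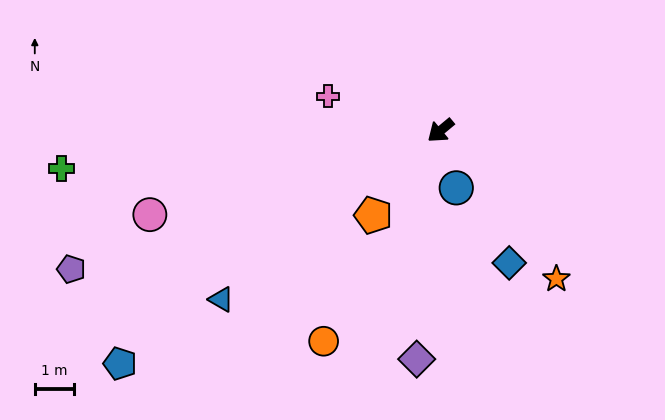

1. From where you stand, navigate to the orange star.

turn left 88°, forward 4.7 m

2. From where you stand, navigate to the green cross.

turn right 34°, forward 9.6 m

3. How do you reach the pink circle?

turn right 24°, forward 7.6 m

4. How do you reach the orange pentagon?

turn left 12°, forward 2.7 m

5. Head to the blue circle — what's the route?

turn left 66°, forward 1.5 m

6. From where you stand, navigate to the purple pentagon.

turn right 19°, forward 9.9 m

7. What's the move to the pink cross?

turn right 57°, forward 3.0 m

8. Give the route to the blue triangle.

turn right 2°, forward 7.0 m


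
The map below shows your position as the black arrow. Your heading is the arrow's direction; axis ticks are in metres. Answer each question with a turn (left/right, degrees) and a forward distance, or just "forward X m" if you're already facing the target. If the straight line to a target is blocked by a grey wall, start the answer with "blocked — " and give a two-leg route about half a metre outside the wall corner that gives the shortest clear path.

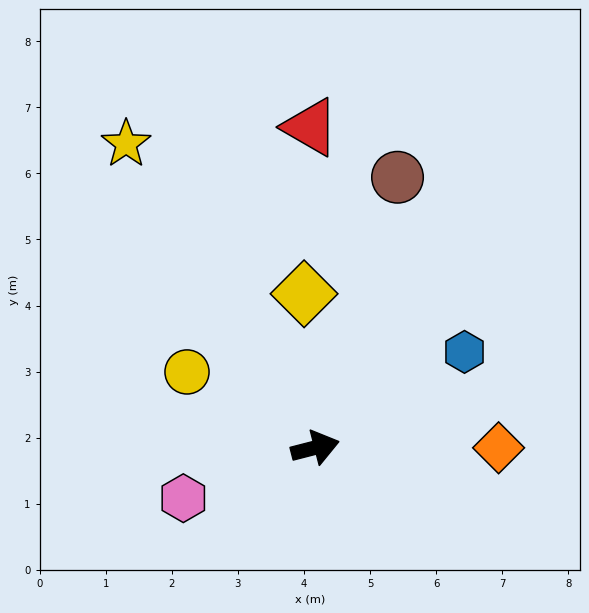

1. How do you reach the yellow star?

turn left 107°, forward 5.4 m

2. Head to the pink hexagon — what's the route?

turn right 173°, forward 2.1 m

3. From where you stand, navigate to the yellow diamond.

turn left 80°, forward 2.3 m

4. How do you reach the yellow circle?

turn left 135°, forward 2.3 m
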